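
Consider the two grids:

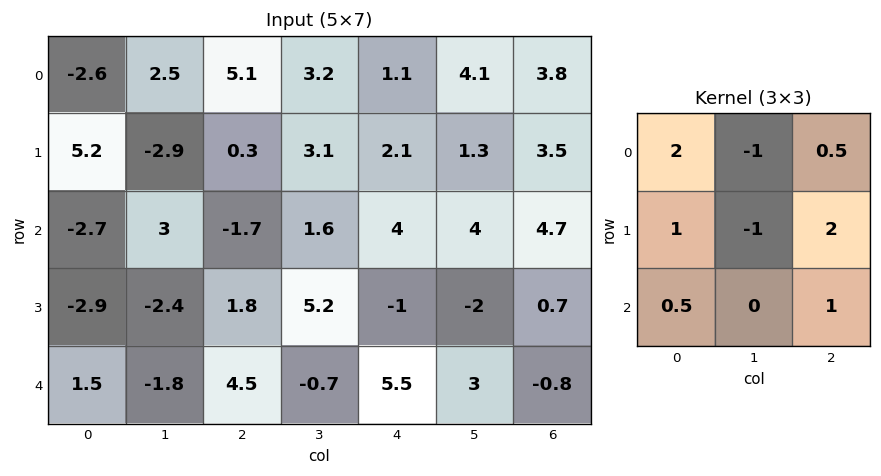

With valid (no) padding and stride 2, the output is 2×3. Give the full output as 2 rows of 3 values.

Output[0,0]: The receptive field on the input at this output position is [-2.6 2.5 5.1 / 5.2 -2.9 0.3 / -2.7 3 -1.7]. Elementwise product with the kernel and sum: -2.6·2 + 2.5·-1 + 5.1·0.5 + 5.2·1 + -2.9·-1 + 0.3·2 + -2.7·0.5 + -1.7·1.

0.5 12.1 14.5
-0.9 -0.65 10.7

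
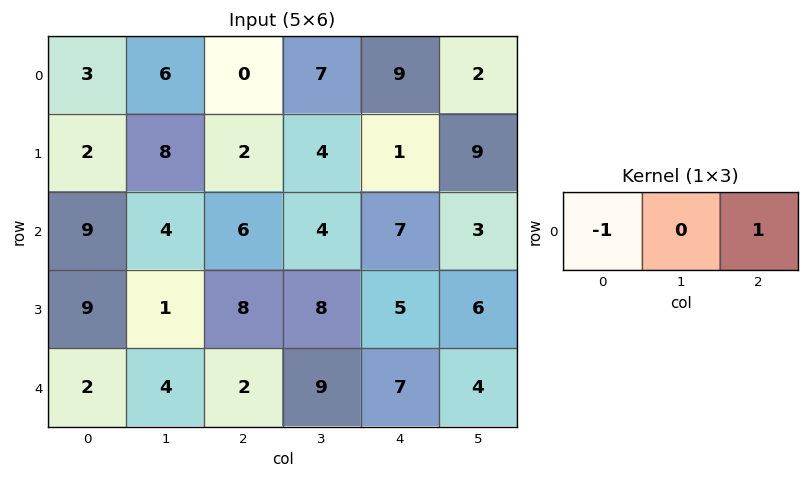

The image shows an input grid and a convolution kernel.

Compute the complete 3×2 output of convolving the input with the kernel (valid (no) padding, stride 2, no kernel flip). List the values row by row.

-3 9
-3 1
0 5

Output[0,0]: The receptive field on the input at this output position is [3 6 0]. Elementwise product with the kernel and sum: 3·-1 + 0·1.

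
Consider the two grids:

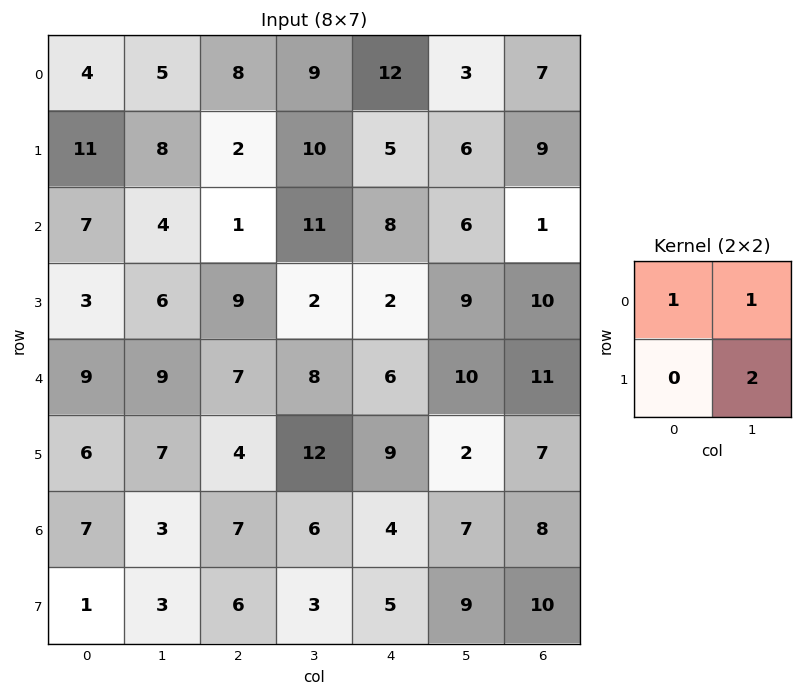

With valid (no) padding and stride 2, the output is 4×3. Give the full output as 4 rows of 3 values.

Output[0,0]: The receptive field on the input at this output position is [4 5 / 11 8]. Elementwise product with the kernel and sum: 4·1 + 5·1 + 8·2.
Output[0,1]: The receptive field on the input at this output position is [8 9 / 2 10]. Elementwise product with the kernel and sum: 8·1 + 9·1 + 10·2.

25 37 27
23 16 32
32 39 20
16 19 29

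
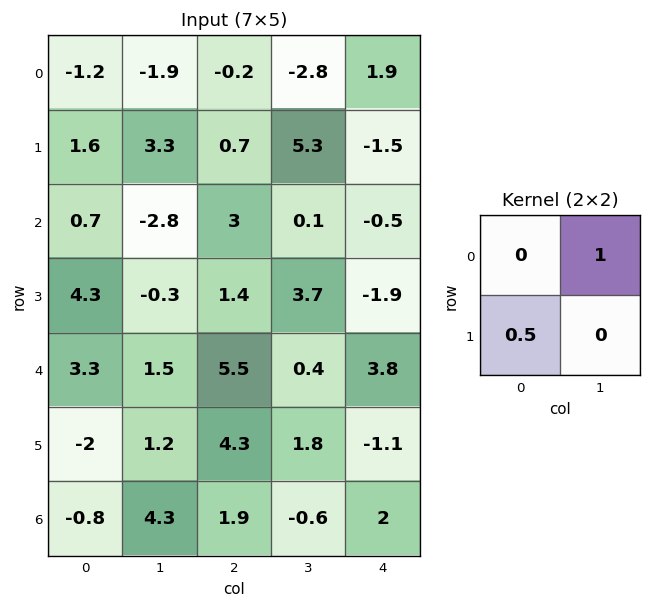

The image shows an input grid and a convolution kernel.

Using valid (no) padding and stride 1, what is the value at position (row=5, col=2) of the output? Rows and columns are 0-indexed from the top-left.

The receptive field on the input at this output position is [4.3 1.8 / 1.9 -0.6]. Elementwise product with the kernel and sum: 1.8·1 + 1.9·0.5.

2.75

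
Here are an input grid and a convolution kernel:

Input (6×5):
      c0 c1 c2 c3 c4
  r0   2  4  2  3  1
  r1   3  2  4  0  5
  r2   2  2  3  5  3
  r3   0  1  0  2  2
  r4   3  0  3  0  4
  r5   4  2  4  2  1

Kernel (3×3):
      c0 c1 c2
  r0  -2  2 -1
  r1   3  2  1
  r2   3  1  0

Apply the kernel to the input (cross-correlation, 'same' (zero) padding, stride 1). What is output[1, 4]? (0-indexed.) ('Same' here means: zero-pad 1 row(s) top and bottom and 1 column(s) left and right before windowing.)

The receptive field on the zero-padded input at this output position is [3 1 0 / 0 5 0 / 5 3 0]. Elementwise product with the kernel and sum: 3·-2 + 1·2 + 0·-1 + 0·3 + 5·2 + 0·1 + 5·3 + 3·1.

24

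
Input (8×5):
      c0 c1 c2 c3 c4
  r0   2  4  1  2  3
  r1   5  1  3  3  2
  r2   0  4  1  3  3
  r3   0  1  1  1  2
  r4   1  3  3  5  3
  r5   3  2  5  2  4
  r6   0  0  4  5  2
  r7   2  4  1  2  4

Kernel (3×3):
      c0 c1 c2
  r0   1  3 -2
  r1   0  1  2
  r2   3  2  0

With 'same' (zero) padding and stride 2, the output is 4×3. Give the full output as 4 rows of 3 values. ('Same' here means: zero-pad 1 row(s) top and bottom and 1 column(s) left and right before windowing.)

Output[0,0]: The receptive field on the zero-padded input at this output position is [0 0 0 / 0 2 4 / 0 5 1]. Elementwise product with the kernel and sum: 0·1 + 0·3 + 0·-2 + 2·1 + 4·2 + 0·3 + 5·2.

20 14 16
21 16 19
11 31 24
9 41 30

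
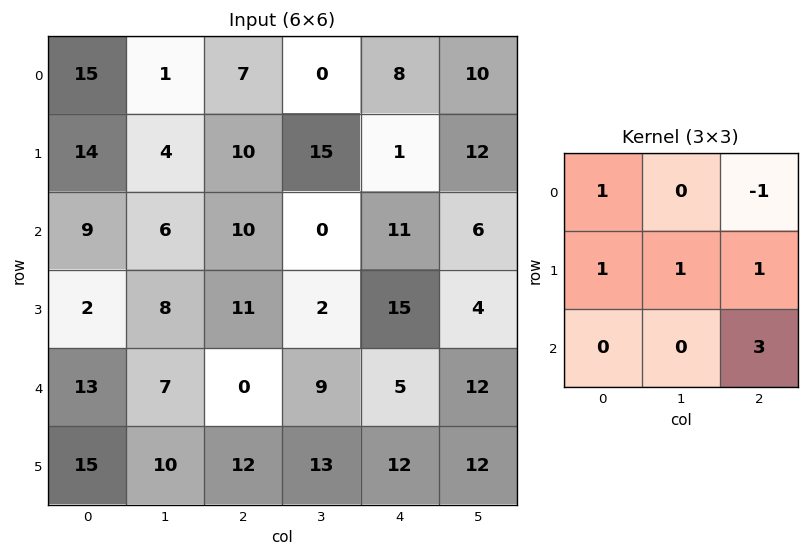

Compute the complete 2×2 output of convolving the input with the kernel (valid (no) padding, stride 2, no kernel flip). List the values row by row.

66 58
20 42

Output[0,0]: The receptive field on the input at this output position is [15 1 7 / 14 4 10 / 9 6 10]. Elementwise product with the kernel and sum: 15·1 + 7·-1 + 14·1 + 4·1 + 10·1 + 10·3.
Output[0,1]: The receptive field on the input at this output position is [7 0 8 / 10 15 1 / 10 0 11]. Elementwise product with the kernel and sum: 7·1 + 8·-1 + 10·1 + 15·1 + 1·1 + 11·3.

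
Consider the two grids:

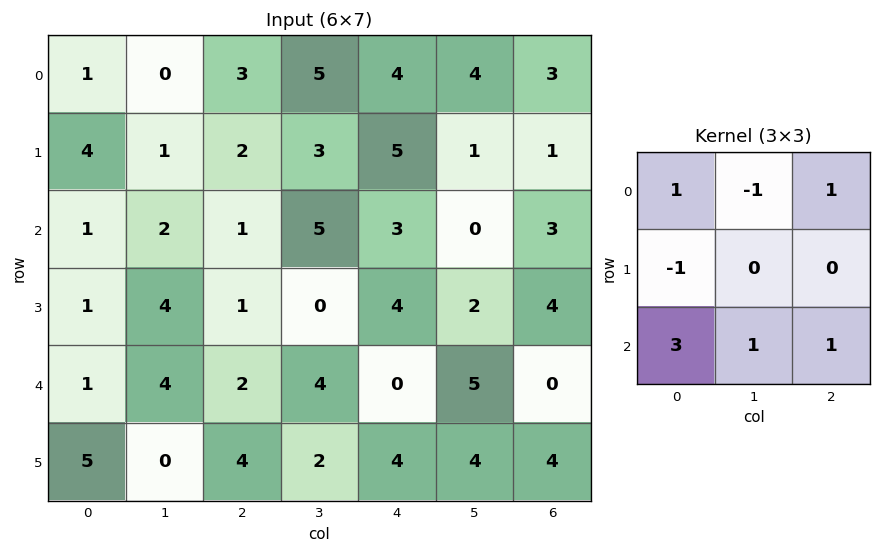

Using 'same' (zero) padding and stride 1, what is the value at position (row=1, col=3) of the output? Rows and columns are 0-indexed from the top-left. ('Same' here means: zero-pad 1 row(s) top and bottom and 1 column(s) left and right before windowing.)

11

The receptive field on the zero-padded input at this output position is [3 5 4 / 2 3 5 / 1 5 3]. Elementwise product with the kernel and sum: 3·1 + 5·-1 + 4·1 + 2·-1 + 1·3 + 5·1 + 3·1.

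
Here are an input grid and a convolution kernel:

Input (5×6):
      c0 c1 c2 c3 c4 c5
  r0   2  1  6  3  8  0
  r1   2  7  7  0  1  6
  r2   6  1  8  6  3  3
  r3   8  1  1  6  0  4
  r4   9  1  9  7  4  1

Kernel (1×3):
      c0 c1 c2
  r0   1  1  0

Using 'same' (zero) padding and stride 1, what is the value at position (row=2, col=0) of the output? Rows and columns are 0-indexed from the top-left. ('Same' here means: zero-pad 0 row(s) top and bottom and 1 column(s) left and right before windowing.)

The receptive field on the zero-padded input at this output position is [0 6 1]. Elementwise product with the kernel and sum: 0·1 + 6·1.

6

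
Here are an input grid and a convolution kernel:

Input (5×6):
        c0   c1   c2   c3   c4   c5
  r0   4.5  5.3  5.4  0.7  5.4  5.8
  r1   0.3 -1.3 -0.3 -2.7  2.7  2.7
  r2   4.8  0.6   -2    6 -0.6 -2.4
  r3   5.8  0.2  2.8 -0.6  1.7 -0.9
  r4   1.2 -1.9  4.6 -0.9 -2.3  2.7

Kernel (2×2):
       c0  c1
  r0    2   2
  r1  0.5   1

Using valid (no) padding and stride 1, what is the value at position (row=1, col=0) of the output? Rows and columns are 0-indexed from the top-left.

1

The receptive field on the input at this output position is [0.3 -1.3 / 4.8 0.6]. Elementwise product with the kernel and sum: 0.3·2 + -1.3·2 + 4.8·0.5 + 0.6·1.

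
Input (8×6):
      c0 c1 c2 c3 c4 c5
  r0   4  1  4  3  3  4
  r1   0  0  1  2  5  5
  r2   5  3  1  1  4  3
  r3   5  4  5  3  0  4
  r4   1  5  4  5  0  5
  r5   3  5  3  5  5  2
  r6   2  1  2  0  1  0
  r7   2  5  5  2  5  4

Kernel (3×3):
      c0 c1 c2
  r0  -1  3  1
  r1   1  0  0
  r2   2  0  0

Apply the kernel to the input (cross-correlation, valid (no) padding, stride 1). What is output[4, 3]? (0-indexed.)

The receptive field on the input at this output position is [5 0 5 / 5 5 2 / 0 1 0]. Elementwise product with the kernel and sum: 5·-1 + 0·3 + 5·1 + 5·1 + 0·2.

5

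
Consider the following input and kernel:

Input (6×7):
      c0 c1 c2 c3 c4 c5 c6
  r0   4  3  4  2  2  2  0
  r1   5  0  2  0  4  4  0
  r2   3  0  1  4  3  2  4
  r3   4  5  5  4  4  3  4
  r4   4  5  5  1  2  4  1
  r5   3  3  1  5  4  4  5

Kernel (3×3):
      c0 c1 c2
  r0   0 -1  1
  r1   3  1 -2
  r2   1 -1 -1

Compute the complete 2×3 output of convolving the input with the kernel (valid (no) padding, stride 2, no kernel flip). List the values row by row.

Output[0,0]: The receptive field on the input at this output position is [4 3 4 / 5 0 2 / 3 0 1]. Elementwise product with the kernel and sum: 3·-1 + 4·1 + 5·3 + 0·1 + 2·-2 + 3·1 + 0·-1 + 1·-1.
Output[0,1]: The receptive field on the input at this output position is [4 2 2 / 2 0 4 / 1 4 3]. Elementwise product with the kernel and sum: 2·-1 + 2·1 + 2·3 + 0·1 + 4·-2 + 1·1 + 4·-1 + 3·-1.

14 -8 11
2 12 6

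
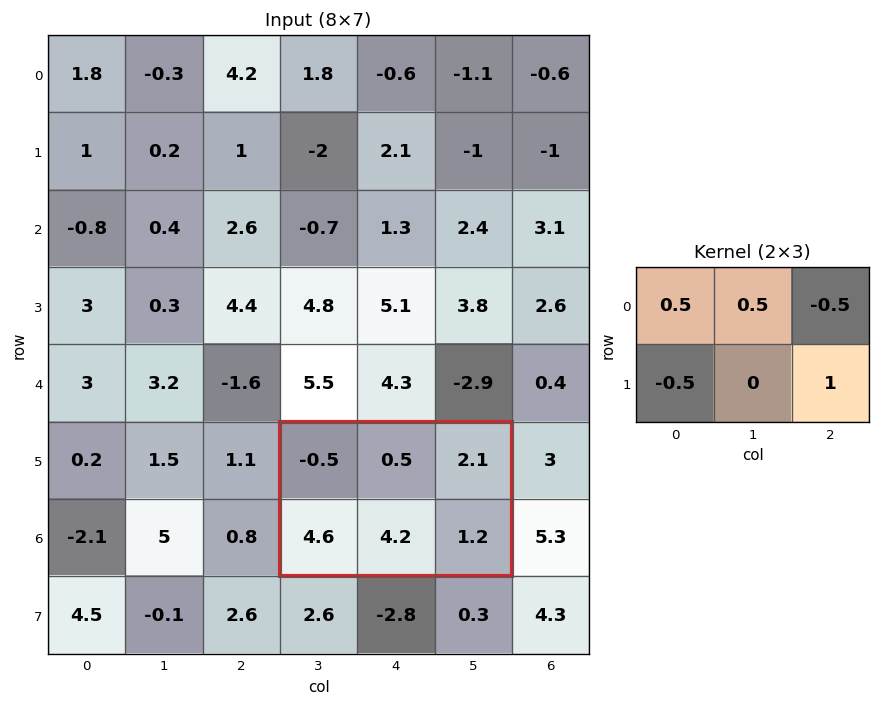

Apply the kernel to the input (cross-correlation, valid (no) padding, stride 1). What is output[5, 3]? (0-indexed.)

The receptive field on the input at this output position is [-0.5 0.5 2.1 / 4.6 4.2 1.2]. Elementwise product with the kernel and sum: -0.5·0.5 + 0.5·0.5 + 2.1·-0.5 + 4.6·-0.5 + 1.2·1.

-2.15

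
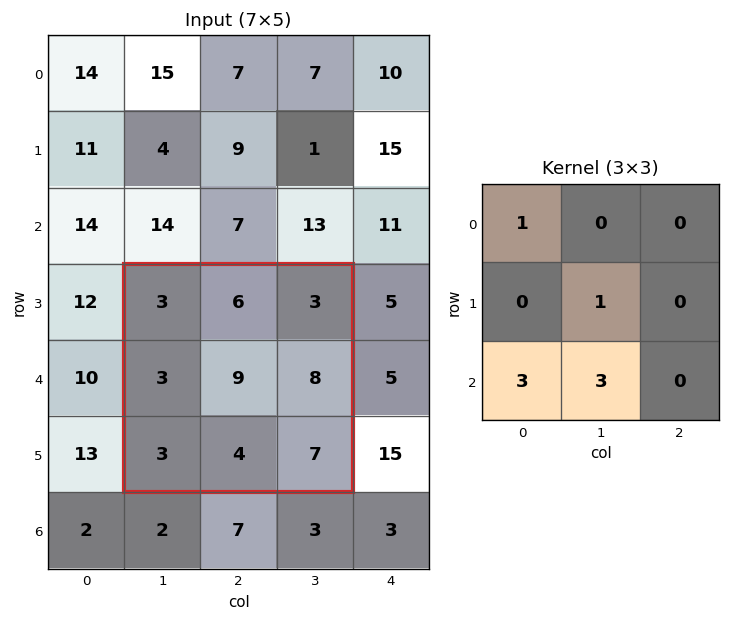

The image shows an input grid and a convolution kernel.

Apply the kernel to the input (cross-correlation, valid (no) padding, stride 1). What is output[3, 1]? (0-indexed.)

33

The receptive field on the input at this output position is [3 6 3 / 3 9 8 / 3 4 7]. Elementwise product with the kernel and sum: 3·1 + 9·1 + 3·3 + 4·3.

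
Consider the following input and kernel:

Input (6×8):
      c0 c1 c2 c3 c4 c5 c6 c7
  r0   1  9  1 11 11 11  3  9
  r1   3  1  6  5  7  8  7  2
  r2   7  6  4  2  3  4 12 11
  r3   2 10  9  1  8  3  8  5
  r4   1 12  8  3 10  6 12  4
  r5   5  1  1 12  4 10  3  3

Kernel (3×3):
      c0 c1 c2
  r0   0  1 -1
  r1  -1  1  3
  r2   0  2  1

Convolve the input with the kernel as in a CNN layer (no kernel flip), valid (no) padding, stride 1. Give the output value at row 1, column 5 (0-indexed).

The receptive field on the input at this output position is [8 7 2 / 4 12 11 / 3 8 5]. Elementwise product with the kernel and sum: 7·1 + 2·-1 + 4·-1 + 12·1 + 11·3 + 8·2 + 5·1.

67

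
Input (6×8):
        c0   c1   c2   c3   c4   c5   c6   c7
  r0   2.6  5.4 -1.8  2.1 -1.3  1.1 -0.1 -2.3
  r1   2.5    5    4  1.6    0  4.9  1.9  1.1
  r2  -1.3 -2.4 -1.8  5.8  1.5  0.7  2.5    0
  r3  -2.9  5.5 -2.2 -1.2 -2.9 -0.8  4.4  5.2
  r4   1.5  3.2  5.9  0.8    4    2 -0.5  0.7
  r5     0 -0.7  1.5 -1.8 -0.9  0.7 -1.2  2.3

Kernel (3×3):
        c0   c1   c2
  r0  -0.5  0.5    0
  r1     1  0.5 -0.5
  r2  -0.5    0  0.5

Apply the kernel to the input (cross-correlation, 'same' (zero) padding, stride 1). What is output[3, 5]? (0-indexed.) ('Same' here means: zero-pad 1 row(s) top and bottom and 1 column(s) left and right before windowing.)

The receptive field on the zero-padded input at this output position is [1.5 0.7 2.5 / -2.9 -0.8 4.4 / 4 2 -0.5]. Elementwise product with the kernel and sum: 1.5·-0.5 + 0.7·0.5 + -2.9·1 + -0.8·0.5 + 4.4·-0.5 + 4·-0.5 + -0.5·0.5.

-8.15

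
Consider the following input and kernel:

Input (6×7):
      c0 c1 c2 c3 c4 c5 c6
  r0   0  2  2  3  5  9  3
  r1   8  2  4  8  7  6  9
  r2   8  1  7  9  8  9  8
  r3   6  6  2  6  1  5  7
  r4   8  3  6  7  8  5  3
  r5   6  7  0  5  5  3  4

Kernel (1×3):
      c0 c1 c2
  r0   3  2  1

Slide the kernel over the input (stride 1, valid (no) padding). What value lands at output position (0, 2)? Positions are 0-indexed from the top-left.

17

The receptive field on the input at this output position is [2 3 5]. Elementwise product with the kernel and sum: 2·3 + 3·2 + 5·1.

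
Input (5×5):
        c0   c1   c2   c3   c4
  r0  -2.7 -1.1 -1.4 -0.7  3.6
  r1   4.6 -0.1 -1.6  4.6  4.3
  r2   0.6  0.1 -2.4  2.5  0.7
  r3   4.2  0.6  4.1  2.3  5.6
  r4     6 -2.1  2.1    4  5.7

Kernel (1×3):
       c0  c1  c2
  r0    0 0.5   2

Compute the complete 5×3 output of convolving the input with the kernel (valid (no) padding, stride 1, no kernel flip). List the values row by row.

Output[0,0]: The receptive field on the input at this output position is [-2.7 -1.1 -1.4]. Elementwise product with the kernel and sum: -1.1·0.5 + -1.4·2.

-3.35 -2.1 6.85
-3.25 8.4 10.9
-4.75 3.8 2.65
8.5 6.65 12.35
3.15 9.05 13.4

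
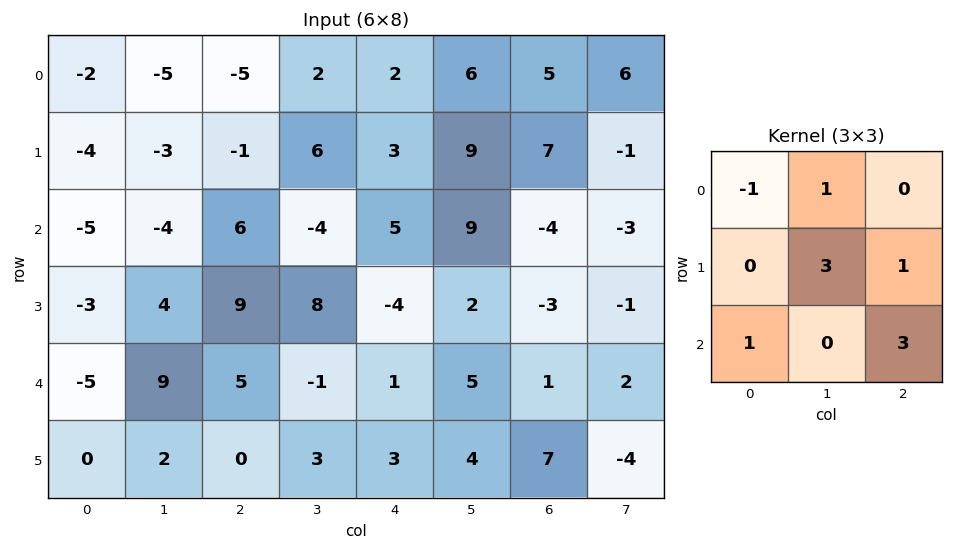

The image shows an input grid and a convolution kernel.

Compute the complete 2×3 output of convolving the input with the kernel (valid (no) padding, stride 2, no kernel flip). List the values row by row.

Output[0,0]: The receptive field on the input at this output position is [-2 -5 -5 / -4 -3 -1 / -5 -4 6]. Elementwise product with the kernel and sum: -2·-1 + -5·1 + -3·3 + -1·1 + -5·1 + 6·3.
Output[0,1]: The receptive field on the input at this output position is [-5 2 2 / -1 6 3 / 6 -4 5]. Elementwise product with the kernel and sum: -5·-1 + 2·1 + 6·3 + 3·1 + 6·1 + 5·3.

0 49 31
32 18 11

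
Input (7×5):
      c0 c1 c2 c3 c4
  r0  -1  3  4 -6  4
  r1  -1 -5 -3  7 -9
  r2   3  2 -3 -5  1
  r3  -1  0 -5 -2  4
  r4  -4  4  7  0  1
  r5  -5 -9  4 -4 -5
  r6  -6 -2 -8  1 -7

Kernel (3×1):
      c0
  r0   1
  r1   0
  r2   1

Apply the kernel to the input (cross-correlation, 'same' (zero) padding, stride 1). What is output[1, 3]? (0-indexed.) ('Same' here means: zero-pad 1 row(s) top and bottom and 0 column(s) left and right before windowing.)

-11

The receptive field on the zero-padded input at this output position is [-6 / 7 / -5]. Elementwise product with the kernel and sum: -6·1 + -5·1.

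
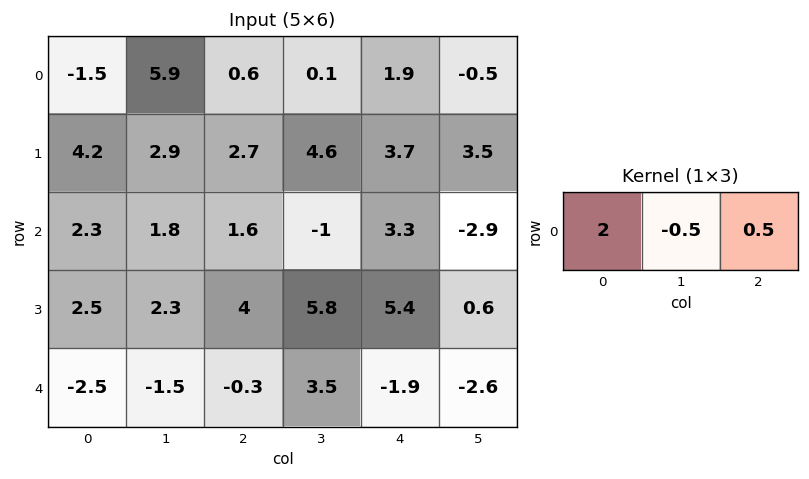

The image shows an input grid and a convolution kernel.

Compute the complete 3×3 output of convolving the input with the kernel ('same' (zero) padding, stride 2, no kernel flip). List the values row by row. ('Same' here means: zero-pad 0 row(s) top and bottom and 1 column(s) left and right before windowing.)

Output[0,0]: The receptive field on the zero-padded input at this output position is [0 -1.5 5.9]. Elementwise product with the kernel and sum: 0·2 + -1.5·-0.5 + 5.9·0.5.

3.7 11.55 -1
-0.25 2.3 -5.1
0.5 -1.1 6.65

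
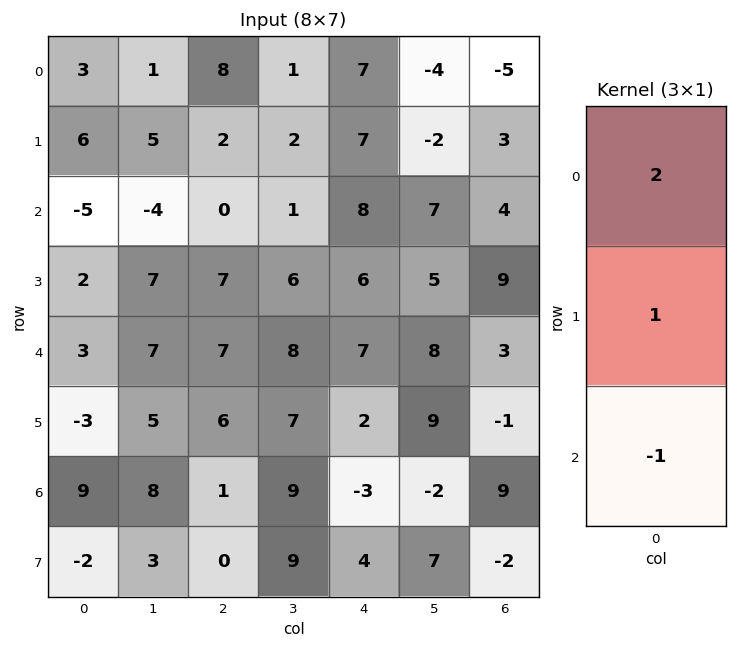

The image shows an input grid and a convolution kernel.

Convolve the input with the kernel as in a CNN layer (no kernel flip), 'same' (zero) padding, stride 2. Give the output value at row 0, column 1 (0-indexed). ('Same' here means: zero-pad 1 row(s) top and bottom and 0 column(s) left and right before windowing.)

6

The receptive field on the zero-padded input at this output position is [0 / 8 / 2]. Elementwise product with the kernel and sum: 0·2 + 8·1 + 2·-1.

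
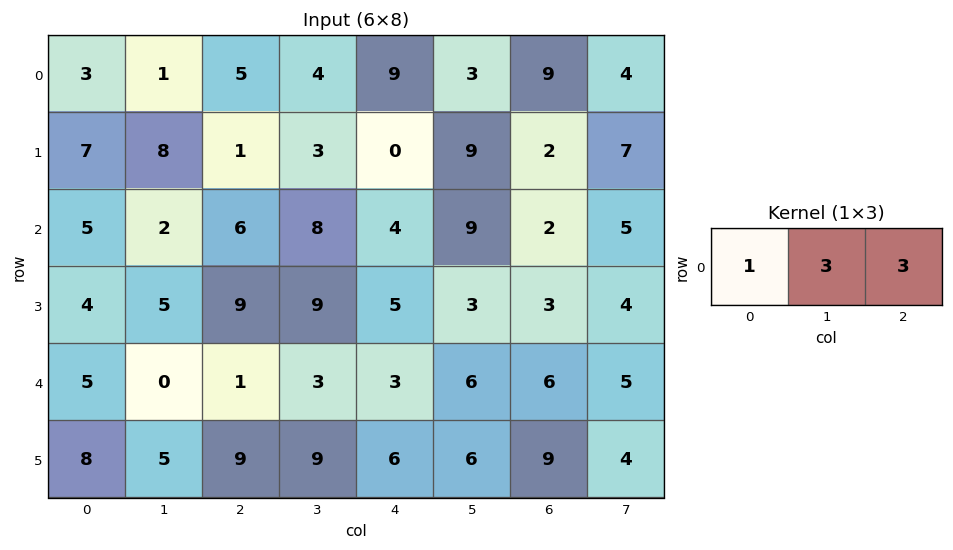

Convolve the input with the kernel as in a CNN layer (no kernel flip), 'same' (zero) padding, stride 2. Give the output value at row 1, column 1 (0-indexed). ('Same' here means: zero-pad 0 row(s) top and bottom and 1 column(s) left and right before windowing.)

44

The receptive field on the zero-padded input at this output position is [2 6 8]. Elementwise product with the kernel and sum: 2·1 + 6·3 + 8·3.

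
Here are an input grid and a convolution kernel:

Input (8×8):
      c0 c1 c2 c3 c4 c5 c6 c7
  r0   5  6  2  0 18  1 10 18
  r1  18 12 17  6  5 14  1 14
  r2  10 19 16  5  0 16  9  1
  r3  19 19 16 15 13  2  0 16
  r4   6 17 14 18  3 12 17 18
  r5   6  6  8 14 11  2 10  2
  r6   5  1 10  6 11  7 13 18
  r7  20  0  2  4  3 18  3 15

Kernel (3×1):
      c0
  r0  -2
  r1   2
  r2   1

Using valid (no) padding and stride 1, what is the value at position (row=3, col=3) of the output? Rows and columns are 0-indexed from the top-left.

The receptive field on the input at this output position is [15 / 18 / 14]. Elementwise product with the kernel and sum: 15·-2 + 18·2 + 14·1.

20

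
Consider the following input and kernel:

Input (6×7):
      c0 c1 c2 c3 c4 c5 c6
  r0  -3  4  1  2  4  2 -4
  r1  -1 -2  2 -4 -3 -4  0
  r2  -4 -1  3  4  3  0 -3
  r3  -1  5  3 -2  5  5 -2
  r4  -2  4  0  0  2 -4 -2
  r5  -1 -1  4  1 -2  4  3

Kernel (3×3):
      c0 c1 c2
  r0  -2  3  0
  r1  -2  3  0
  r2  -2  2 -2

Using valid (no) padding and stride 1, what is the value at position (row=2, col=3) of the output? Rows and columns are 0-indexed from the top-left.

The receptive field on the input at this output position is [4 3 0 / -2 5 5 / 0 2 -4]. Elementwise product with the kernel and sum: 4·-2 + 3·3 + -2·-2 + 5·3 + 0·-2 + 2·2 + -4·-2.

32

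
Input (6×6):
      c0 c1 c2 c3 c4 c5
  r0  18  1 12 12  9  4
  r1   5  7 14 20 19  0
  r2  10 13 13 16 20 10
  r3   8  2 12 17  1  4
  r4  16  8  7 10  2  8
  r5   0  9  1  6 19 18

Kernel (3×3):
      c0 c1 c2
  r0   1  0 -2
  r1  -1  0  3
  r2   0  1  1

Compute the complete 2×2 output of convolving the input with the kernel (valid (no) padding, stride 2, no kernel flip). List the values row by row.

57 73
27 -24

Output[0,0]: The receptive field on the input at this output position is [18 1 12 / 5 7 14 / 10 13 13]. Elementwise product with the kernel and sum: 18·1 + 12·-2 + 5·-1 + 14·3 + 13·1 + 13·1.
Output[0,1]: The receptive field on the input at this output position is [12 12 9 / 14 20 19 / 13 16 20]. Elementwise product with the kernel and sum: 12·1 + 9·-2 + 14·-1 + 19·3 + 16·1 + 20·1.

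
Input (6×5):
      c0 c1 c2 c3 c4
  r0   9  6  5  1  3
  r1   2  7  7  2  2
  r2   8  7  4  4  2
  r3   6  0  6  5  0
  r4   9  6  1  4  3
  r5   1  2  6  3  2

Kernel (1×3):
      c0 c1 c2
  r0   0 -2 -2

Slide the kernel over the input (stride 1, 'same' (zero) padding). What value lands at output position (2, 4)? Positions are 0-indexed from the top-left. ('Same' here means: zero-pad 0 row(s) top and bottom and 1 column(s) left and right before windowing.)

-4

The receptive field on the zero-padded input at this output position is [4 2 0]. Elementwise product with the kernel and sum: 2·-2 + 0·-2.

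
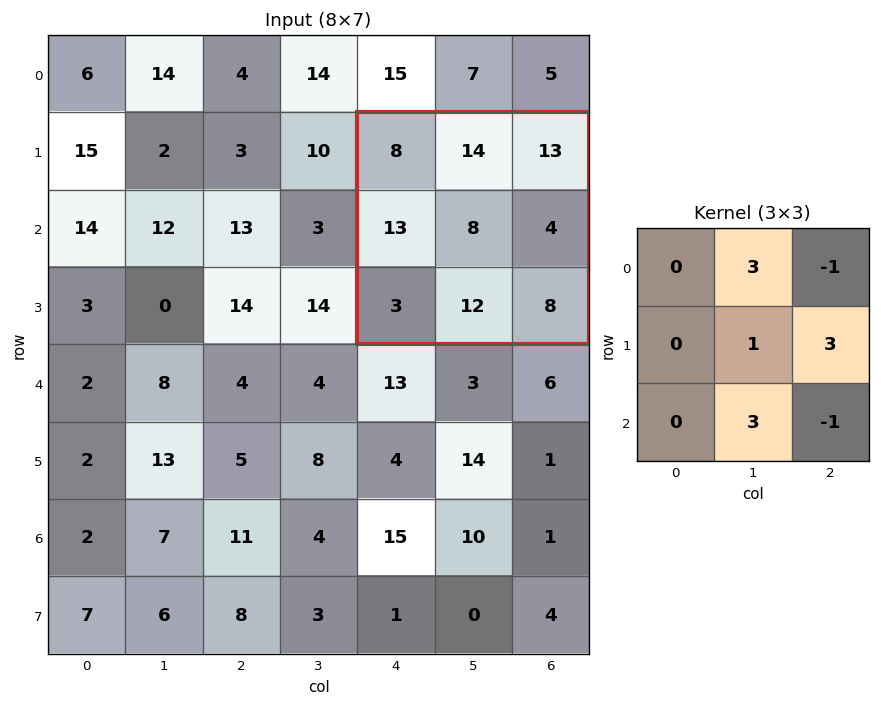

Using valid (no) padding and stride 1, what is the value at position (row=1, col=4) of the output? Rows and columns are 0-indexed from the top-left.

The receptive field on the input at this output position is [8 14 13 / 13 8 4 / 3 12 8]. Elementwise product with the kernel and sum: 14·3 + 13·-1 + 8·1 + 4·3 + 12·3 + 8·-1.

77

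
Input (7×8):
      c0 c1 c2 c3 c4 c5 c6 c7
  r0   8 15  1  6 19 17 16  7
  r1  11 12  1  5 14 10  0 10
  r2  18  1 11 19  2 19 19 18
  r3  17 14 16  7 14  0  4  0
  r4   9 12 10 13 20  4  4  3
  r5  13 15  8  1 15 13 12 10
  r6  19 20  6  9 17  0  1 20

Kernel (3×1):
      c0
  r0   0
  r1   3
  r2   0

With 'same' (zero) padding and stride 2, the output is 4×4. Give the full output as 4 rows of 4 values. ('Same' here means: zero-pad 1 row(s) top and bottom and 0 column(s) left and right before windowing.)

24 3 57 48
54 33 6 57
27 30 60 12
57 18 51 3

Output[0,0]: The receptive field on the zero-padded input at this output position is [0 / 8 / 11]. Elementwise product with the kernel and sum: 8·3.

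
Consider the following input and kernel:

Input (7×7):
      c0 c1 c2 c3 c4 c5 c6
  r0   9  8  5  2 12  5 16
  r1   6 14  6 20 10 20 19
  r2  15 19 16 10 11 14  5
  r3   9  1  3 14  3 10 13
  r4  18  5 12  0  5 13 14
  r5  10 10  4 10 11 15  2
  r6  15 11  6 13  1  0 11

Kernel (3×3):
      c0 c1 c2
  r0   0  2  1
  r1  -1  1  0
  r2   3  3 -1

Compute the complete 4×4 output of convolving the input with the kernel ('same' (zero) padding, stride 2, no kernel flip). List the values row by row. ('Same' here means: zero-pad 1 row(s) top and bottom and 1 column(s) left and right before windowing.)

13 37 80 128
67 27 82 98
57 59 69 78
45 13 25 15

Output[0,0]: The receptive field on the zero-padded input at this output position is [0 0 0 / 0 9 8 / 0 6 14]. Elementwise product with the kernel and sum: 0·2 + 0·1 + 0·-1 + 9·1 + 0·3 + 6·3 + 14·-1.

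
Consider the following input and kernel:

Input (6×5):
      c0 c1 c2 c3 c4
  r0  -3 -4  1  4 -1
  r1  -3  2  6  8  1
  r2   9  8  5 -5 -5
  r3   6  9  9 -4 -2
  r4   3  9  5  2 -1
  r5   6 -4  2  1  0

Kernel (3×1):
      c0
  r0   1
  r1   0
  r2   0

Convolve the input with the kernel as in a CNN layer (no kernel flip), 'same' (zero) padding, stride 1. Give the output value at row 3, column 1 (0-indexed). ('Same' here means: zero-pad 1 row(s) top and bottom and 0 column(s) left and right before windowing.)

The receptive field on the zero-padded input at this output position is [8 / 9 / 9]. Elementwise product with the kernel and sum: 8·1.

8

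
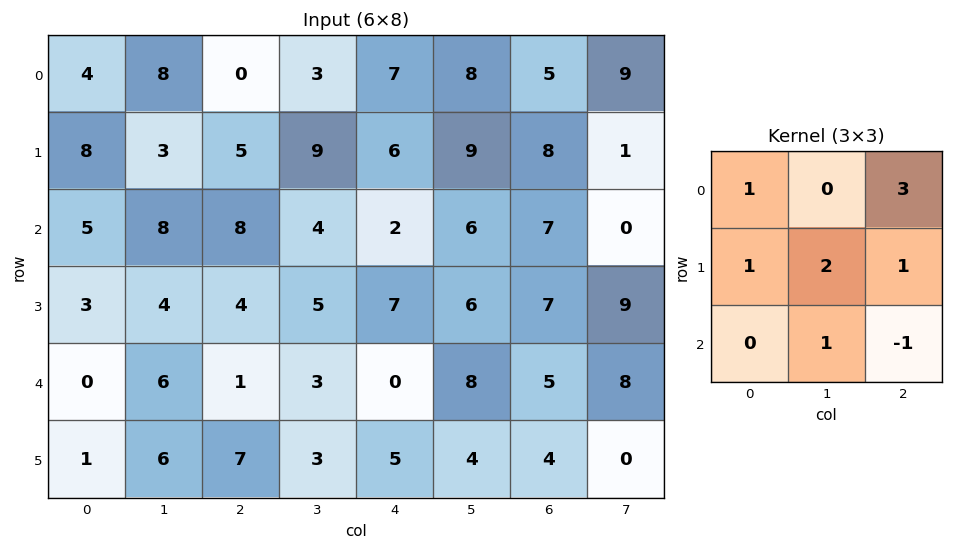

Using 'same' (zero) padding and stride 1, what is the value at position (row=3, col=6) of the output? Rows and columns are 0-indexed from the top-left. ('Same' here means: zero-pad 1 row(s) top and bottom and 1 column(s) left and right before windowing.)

The receptive field on the zero-padded input at this output position is [6 7 0 / 6 7 9 / 8 5 8]. Elementwise product with the kernel and sum: 6·1 + 0·3 + 6·1 + 7·2 + 9·1 + 5·1 + 8·-1.

32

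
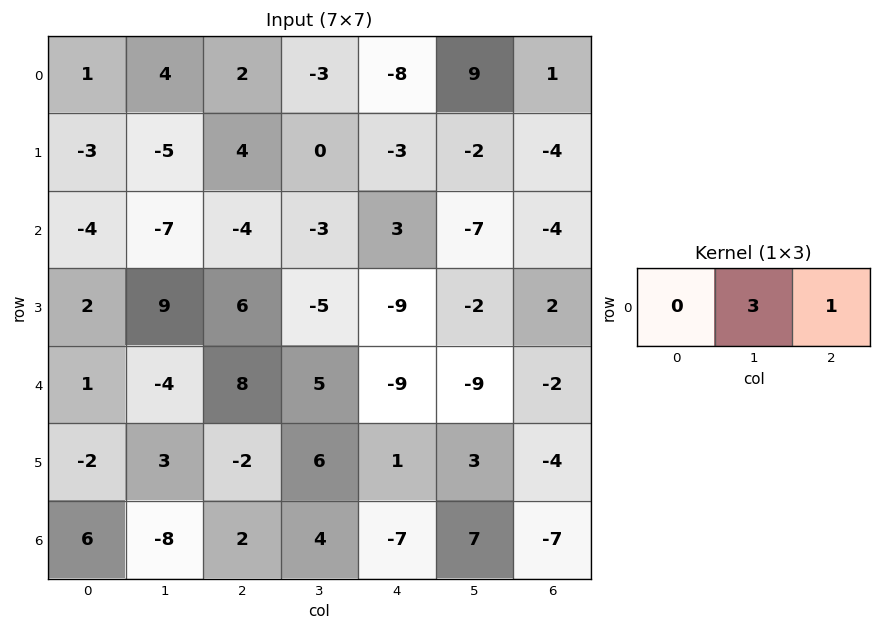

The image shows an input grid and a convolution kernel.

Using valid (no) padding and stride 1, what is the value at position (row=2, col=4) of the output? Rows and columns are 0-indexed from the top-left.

The receptive field on the input at this output position is [3 -7 -4]. Elementwise product with the kernel and sum: -7·3 + -4·1.

-25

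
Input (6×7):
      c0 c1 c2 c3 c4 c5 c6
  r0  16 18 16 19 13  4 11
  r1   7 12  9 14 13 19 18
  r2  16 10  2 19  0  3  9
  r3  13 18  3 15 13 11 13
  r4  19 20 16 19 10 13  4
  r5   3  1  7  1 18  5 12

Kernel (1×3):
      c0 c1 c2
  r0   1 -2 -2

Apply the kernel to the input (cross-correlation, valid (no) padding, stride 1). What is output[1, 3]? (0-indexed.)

-50

The receptive field on the input at this output position is [14 13 19]. Elementwise product with the kernel and sum: 14·1 + 13·-2 + 19·-2.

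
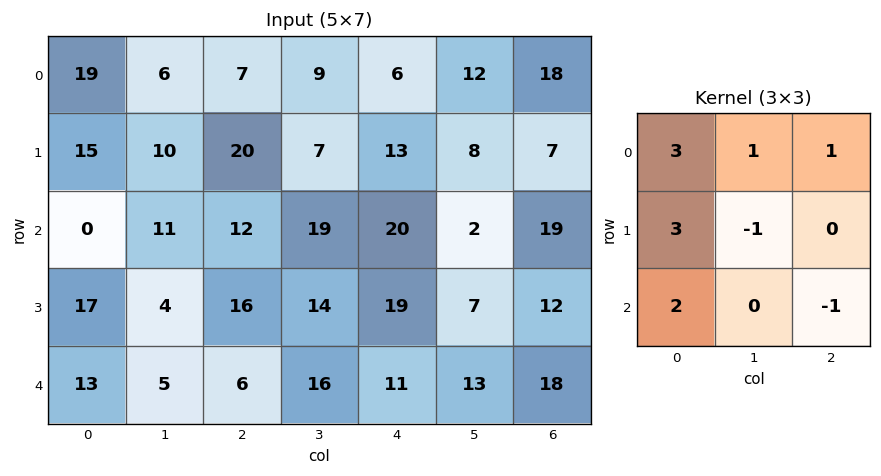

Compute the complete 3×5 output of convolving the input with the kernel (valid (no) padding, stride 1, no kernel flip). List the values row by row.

Output[0,0]: The receptive field on the input at this output position is [19 6 7 / 15 10 20 / 0 11 12]. Elementwise product with the kernel and sum: 19·3 + 6·1 + 7·1 + 15·3 + 10·-1 + 0·2 + 12·-1.

93 47 93 89 100
82 72 110 100 138
90 54 110 121 135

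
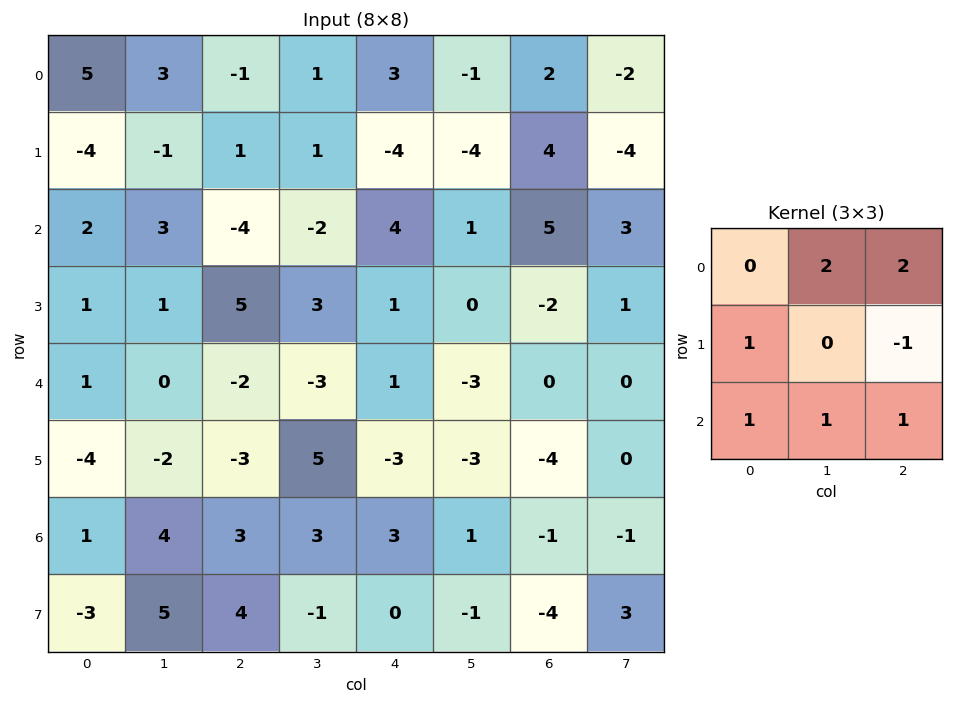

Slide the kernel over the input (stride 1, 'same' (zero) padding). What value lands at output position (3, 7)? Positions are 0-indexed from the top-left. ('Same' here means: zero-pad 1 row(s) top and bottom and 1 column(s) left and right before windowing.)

The receptive field on the zero-padded input at this output position is [5 3 0 / -2 1 0 / 0 0 0]. Elementwise product with the kernel and sum: 3·2 + 0·2 + -2·1 + 0·-1 + 0·1 + 0·1 + 0·1.

4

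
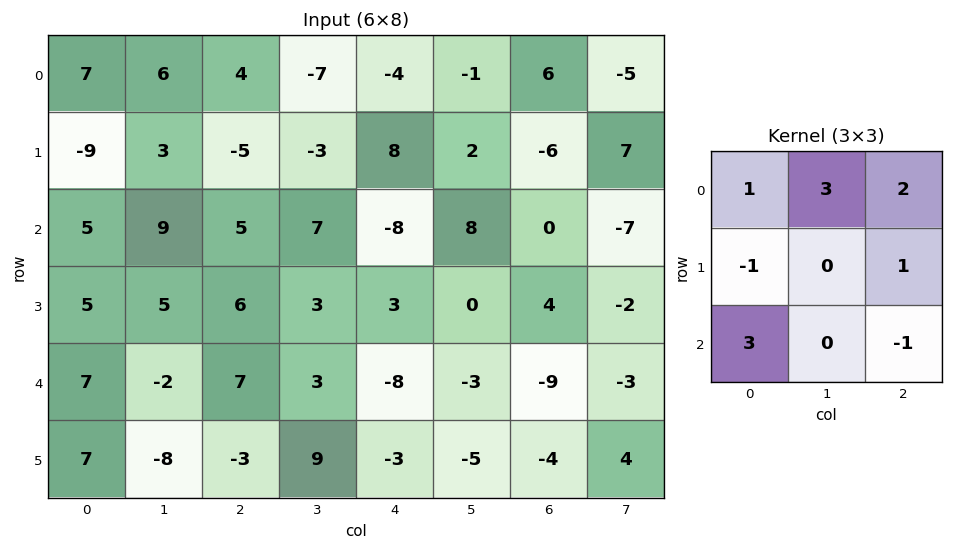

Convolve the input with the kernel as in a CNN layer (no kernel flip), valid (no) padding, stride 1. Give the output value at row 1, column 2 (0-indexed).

4

The receptive field on the input at this output position is [-5 -3 8 / 5 7 -8 / 6 3 3]. Elementwise product with the kernel and sum: -5·1 + -3·3 + 8·2 + 5·-1 + -8·1 + 6·3 + 3·-1.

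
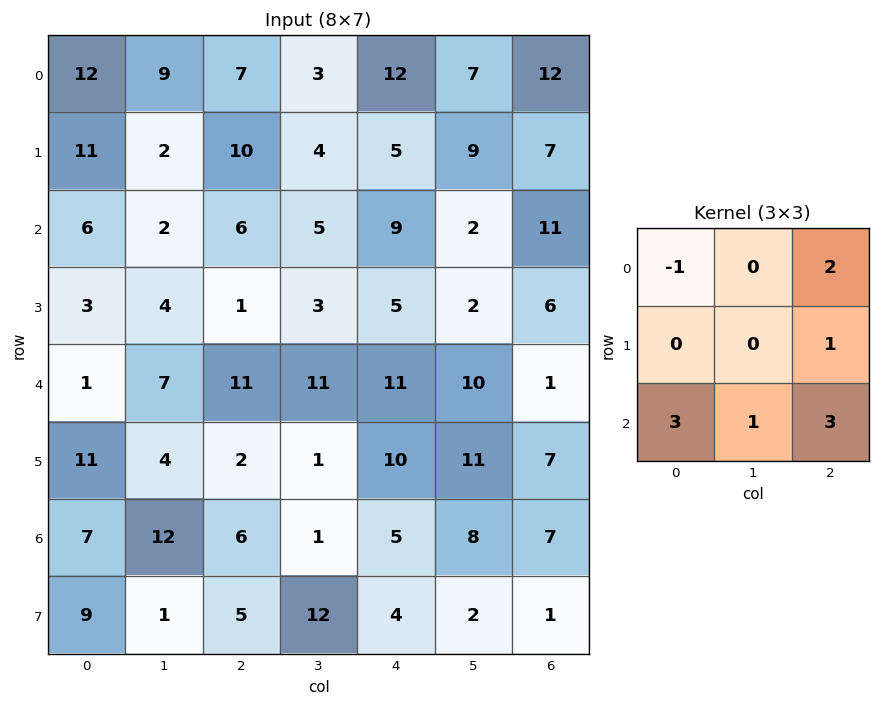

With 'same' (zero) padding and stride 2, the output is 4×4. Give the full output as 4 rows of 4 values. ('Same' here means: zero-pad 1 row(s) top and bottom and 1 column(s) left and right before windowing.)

Output[0,0]: The receptive field on the zero-padded input at this output position is [0 0 0 / 0 12 9 / 0 11 2]. Elementwise product with the kernel and sum: 0·-1 + 0·2 + 9·1 + 0·3 + 11·1 + 2·3.

26 31 51 34
21 33 36 3
38 30 57 38
32 43 75 -4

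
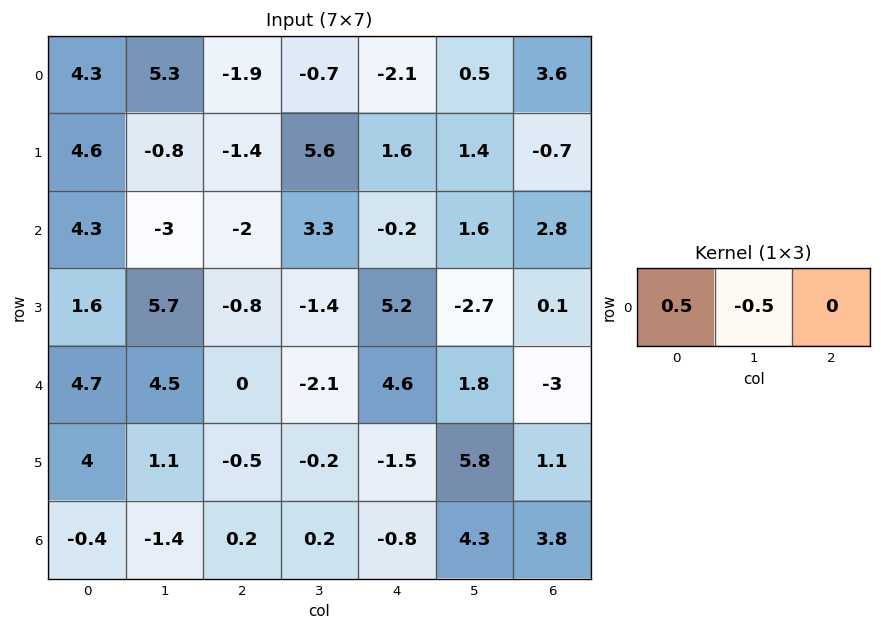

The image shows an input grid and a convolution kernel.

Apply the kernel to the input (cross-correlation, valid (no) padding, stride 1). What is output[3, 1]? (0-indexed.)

3.25

The receptive field on the input at this output position is [5.7 -0.8 -1.4]. Elementwise product with the kernel and sum: 5.7·0.5 + -0.8·-0.5.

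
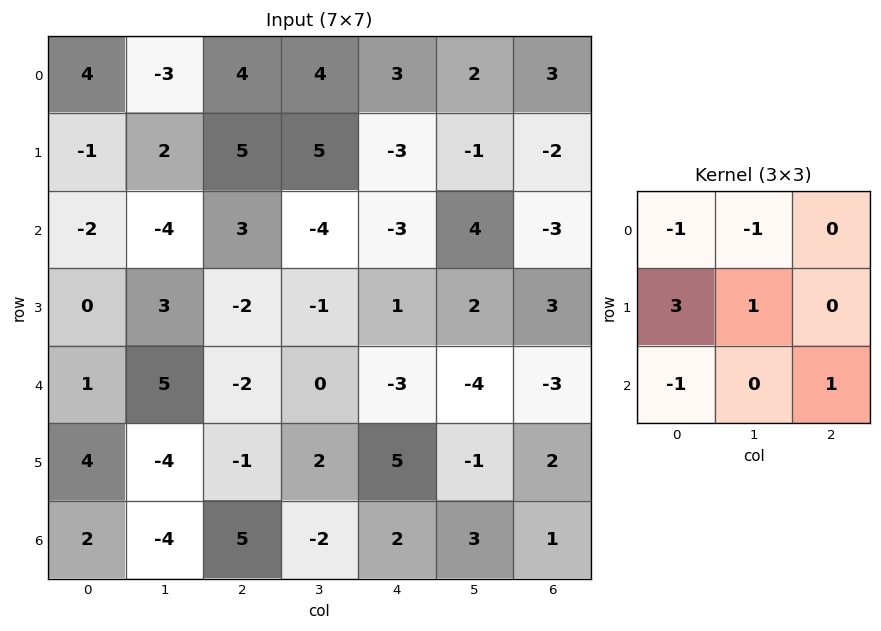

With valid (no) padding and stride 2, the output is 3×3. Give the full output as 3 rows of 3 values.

Output[0,0]: The receptive field on the input at this output position is [4 -3 4 / -1 2 5 / -2 -4 3]. Elementwise product with the kernel and sum: 4·-1 + -3·-1 + -1·3 + 2·1 + -2·-1 + 3·1.

3 6 -15
6 -7 4
5 -2 20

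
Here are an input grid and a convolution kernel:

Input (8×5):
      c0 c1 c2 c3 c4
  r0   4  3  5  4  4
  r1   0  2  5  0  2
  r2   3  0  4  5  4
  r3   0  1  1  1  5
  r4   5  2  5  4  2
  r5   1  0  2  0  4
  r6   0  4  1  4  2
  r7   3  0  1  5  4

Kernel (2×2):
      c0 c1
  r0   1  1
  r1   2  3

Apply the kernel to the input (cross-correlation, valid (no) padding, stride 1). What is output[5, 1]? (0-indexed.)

The receptive field on the input at this output position is [0 2 / 4 1]. Elementwise product with the kernel and sum: 0·1 + 2·1 + 4·2 + 1·3.

13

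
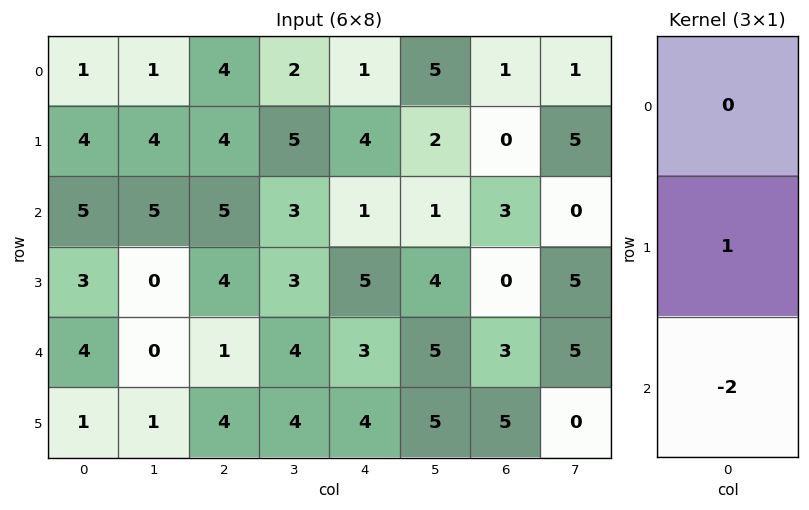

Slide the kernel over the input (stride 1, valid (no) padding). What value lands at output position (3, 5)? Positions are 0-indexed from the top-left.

-5

The receptive field on the input at this output position is [4 / 5 / 5]. Elementwise product with the kernel and sum: 5·1 + 5·-2.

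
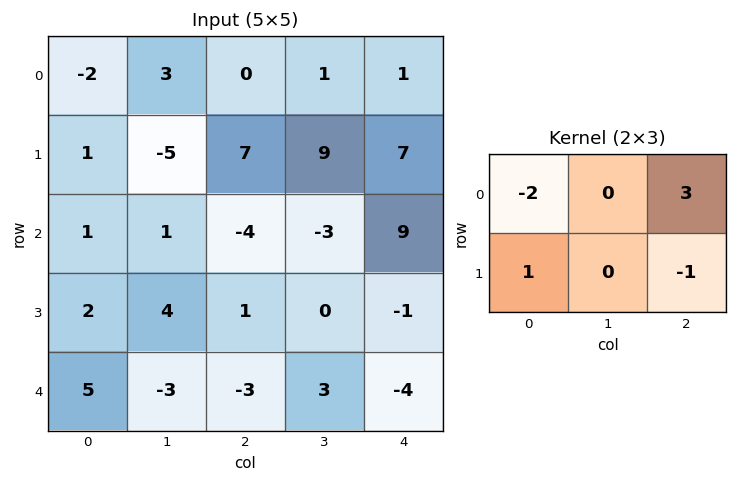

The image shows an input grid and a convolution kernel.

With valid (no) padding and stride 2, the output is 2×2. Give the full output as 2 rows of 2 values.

Output[0,0]: The receptive field on the input at this output position is [-2 3 0 / 1 -5 7]. Elementwise product with the kernel and sum: -2·-2 + 0·3 + 1·1 + 7·-1.

-2 3
-13 37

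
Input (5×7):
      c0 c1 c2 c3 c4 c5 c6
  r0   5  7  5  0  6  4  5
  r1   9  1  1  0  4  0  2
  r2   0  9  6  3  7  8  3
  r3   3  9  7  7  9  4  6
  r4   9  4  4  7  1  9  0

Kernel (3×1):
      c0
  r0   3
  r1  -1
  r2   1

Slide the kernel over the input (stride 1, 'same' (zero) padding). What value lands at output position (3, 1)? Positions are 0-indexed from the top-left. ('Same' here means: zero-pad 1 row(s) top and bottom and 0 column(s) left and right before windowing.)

22

The receptive field on the zero-padded input at this output position is [9 / 9 / 4]. Elementwise product with the kernel and sum: 9·3 + 9·-1 + 4·1.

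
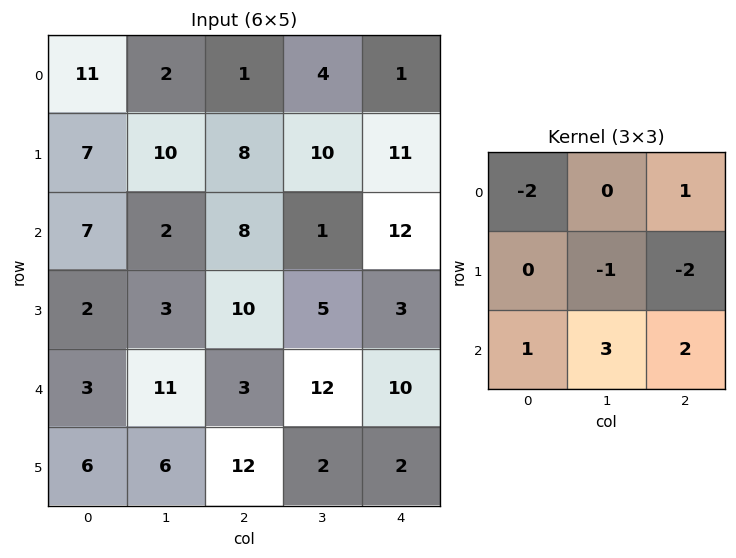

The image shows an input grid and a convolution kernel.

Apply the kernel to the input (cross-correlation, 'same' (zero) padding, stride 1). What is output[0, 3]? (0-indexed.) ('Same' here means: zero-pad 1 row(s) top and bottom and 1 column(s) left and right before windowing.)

54

The receptive field on the zero-padded input at this output position is [0 0 0 / 1 4 1 / 8 10 11]. Elementwise product with the kernel and sum: 0·-2 + 0·1 + 4·-1 + 1·-2 + 8·1 + 10·3 + 11·2.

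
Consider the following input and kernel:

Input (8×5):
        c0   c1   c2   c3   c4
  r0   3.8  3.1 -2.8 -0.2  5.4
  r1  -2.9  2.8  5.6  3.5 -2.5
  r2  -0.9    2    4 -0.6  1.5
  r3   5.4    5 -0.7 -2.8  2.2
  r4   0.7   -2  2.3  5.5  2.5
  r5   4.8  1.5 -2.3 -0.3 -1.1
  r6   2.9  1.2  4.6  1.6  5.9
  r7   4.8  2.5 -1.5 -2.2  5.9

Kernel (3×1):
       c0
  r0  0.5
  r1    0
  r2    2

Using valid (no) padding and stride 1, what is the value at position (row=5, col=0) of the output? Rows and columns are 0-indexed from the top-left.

The receptive field on the input at this output position is [4.8 / 2.9 / 4.8]. Elementwise product with the kernel and sum: 4.8·0.5 + 4.8·2.

12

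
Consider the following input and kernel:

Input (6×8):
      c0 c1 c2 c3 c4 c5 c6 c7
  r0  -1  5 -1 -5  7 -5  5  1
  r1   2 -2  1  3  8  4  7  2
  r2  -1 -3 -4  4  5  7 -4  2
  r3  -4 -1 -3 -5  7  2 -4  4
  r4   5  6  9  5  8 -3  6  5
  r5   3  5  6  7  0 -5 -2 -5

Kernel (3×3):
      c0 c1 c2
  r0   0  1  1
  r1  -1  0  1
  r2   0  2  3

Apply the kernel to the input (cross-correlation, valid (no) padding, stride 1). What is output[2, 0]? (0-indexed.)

33

The receptive field on the input at this output position is [-1 -3 -4 / -4 -1 -3 / 5 6 9]. Elementwise product with the kernel and sum: -3·1 + -4·1 + -4·-1 + -3·1 + 6·2 + 9·3.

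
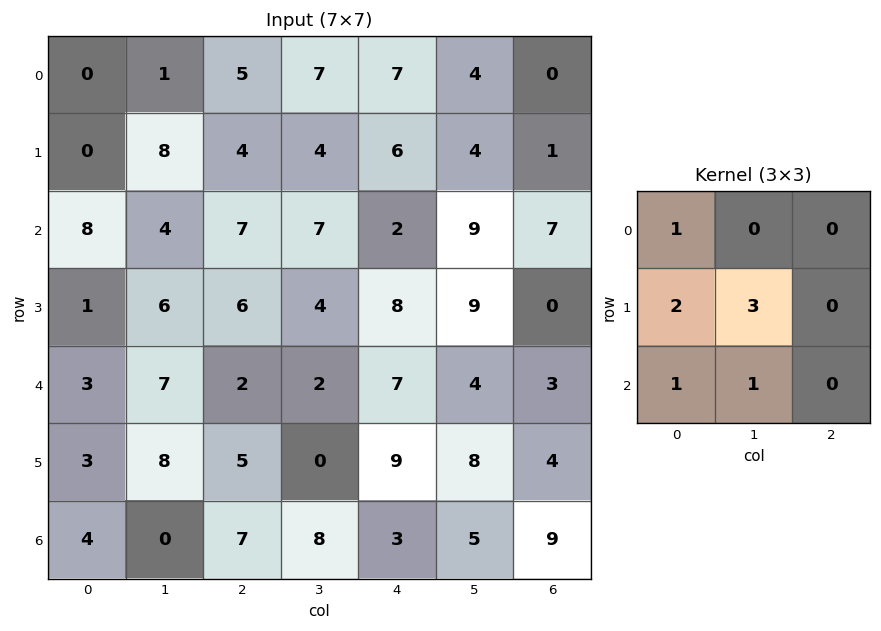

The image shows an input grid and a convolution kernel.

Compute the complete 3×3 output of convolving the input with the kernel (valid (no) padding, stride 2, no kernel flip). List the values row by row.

Output[0,0]: The receptive field on the input at this output position is [0 1 5 / 0 8 4 / 8 4 7]. Elementwise product with the kernel and sum: 0·1 + 0·2 + 8·3 + 8·1 + 4·1.
Output[0,1]: The receptive field on the input at this output position is [5 7 7 / 4 4 6 / 7 7 2]. Elementwise product with the kernel and sum: 5·1 + 4·2 + 4·3 + 7·1 + 7·1.

36 39 42
38 35 56
37 27 57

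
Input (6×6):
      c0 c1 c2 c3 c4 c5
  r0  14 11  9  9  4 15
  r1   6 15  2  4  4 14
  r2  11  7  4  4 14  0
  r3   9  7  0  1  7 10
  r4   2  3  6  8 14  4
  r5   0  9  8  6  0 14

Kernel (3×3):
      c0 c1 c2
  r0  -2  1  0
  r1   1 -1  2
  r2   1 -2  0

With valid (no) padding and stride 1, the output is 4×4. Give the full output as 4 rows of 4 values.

-25 7 -7 -10
10 -10 26 -27
-17 -10 -1 0
-18 -8 23 13

Output[0,0]: The receptive field on the input at this output position is [14 11 9 / 6 15 2 / 11 7 4]. Elementwise product with the kernel and sum: 14·-2 + 11·1 + 6·1 + 15·-1 + 2·2 + 11·1 + 7·-2.
Output[0,1]: The receptive field on the input at this output position is [11 9 9 / 15 2 4 / 7 4 4]. Elementwise product with the kernel and sum: 11·-2 + 9·1 + 15·1 + 2·-1 + 4·2 + 7·1 + 4·-2.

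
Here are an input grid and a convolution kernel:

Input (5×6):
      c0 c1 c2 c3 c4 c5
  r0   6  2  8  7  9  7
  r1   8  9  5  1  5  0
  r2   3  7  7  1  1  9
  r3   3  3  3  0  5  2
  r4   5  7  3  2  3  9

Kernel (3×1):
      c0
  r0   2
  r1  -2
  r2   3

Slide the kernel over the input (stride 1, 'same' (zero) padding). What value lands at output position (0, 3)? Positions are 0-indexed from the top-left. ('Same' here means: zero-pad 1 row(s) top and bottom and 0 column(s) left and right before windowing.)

-11

The receptive field on the zero-padded input at this output position is [0 / 7 / 1]. Elementwise product with the kernel and sum: 0·2 + 7·-2 + 1·3.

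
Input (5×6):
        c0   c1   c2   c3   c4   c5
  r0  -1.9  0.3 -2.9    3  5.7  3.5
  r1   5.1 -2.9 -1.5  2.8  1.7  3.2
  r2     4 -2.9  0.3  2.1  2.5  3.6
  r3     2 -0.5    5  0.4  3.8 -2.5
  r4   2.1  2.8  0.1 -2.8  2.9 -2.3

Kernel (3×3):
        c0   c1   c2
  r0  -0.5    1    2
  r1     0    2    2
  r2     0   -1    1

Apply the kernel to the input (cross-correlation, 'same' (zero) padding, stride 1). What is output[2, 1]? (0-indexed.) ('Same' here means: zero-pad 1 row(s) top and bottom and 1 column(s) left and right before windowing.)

The receptive field on the zero-padded input at this output position is [5.1 -2.9 -1.5 / 4 -2.9 0.3 / 2 -0.5 5]. Elementwise product with the kernel and sum: 5.1·-0.5 + -2.9·1 + -1.5·2 + -2.9·2 + 0.3·2 + -0.5·-1 + 5·1.

-8.15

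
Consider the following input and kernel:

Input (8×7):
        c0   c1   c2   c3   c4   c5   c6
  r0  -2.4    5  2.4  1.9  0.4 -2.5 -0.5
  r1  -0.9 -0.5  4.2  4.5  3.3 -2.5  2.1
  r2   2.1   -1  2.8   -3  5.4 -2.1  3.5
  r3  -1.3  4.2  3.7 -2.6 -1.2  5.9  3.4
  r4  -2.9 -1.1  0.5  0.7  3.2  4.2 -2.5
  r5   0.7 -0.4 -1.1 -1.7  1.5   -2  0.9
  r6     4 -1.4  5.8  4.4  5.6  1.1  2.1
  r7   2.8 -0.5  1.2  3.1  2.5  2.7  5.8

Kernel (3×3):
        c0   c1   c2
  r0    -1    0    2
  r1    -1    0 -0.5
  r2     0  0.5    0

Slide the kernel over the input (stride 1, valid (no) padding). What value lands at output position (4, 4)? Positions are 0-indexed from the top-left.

The receptive field on the input at this output position is [3.2 4.2 -2.5 / 1.5 -2 0.9 / 5.6 1.1 2.1]. Elementwise product with the kernel and sum: 3.2·-1 + -2.5·2 + 1.5·-1 + 0.9·-0.5 + 1.1·0.5.

-9.6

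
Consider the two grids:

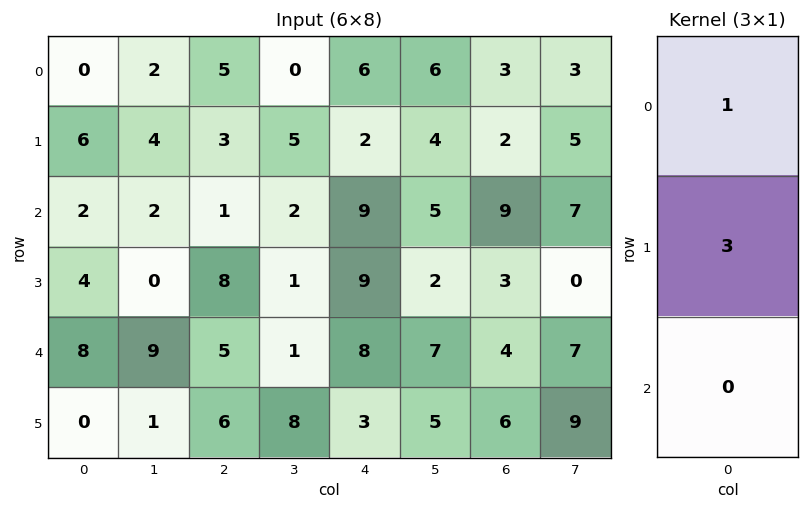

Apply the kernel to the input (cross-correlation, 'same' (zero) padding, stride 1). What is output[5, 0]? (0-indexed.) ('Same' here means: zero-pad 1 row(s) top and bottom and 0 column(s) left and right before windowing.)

8

The receptive field on the zero-padded input at this output position is [8 / 0 / 0]. Elementwise product with the kernel and sum: 8·1 + 0·3.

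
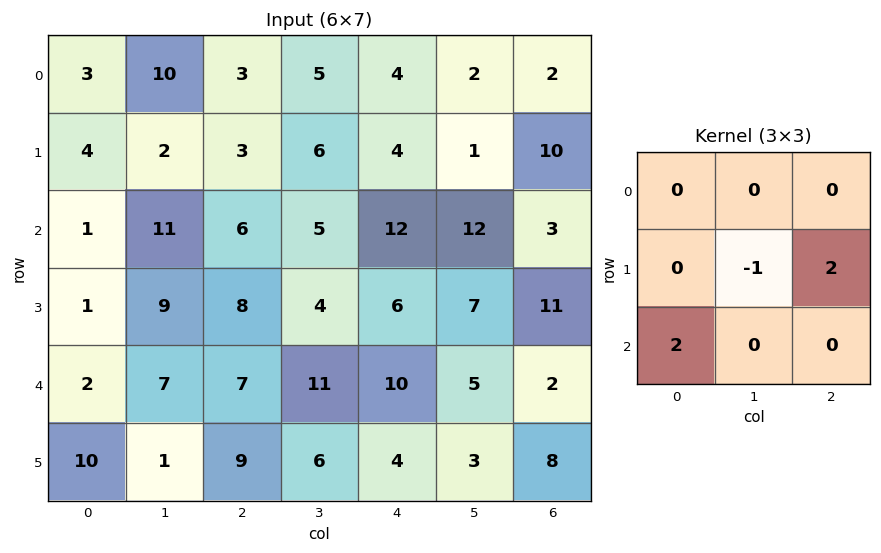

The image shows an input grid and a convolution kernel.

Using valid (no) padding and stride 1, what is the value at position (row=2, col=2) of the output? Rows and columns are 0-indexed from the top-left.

22

The receptive field on the input at this output position is [6 5 12 / 8 4 6 / 7 11 10]. Elementwise product with the kernel and sum: 4·-1 + 6·2 + 7·2.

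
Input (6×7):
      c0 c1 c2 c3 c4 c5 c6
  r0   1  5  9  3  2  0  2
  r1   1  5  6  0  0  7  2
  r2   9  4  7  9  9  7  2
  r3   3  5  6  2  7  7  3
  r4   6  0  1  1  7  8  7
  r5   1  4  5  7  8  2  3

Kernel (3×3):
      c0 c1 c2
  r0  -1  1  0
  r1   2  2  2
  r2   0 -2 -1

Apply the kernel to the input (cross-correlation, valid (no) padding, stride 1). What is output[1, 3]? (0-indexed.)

The receptive field on the input at this output position is [0 0 7 / 9 9 7 / 2 7 7]. Elementwise product with the kernel and sum: 0·-1 + 0·1 + 9·2 + 9·2 + 7·2 + 7·-2 + 7·-1.

29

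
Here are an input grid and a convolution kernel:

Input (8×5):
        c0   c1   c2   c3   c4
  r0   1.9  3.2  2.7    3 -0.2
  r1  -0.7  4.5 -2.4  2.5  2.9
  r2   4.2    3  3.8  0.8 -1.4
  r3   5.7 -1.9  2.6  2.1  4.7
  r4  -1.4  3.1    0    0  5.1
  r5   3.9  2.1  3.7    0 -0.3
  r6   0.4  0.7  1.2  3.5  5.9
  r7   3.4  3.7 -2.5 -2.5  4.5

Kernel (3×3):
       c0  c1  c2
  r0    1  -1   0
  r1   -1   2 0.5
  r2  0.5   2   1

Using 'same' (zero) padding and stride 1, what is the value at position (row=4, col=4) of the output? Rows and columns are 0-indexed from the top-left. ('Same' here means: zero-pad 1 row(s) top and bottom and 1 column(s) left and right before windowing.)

The receptive field on the zero-padded input at this output position is [2.1 4.7 0 / 0 5.1 0 / 0 -0.3 0]. Elementwise product with the kernel and sum: 2.1·1 + 4.7·-1 + 0·-1 + 5.1·2 + 0·0.5 + 0·0.5 + -0.3·2 + 0·1.

7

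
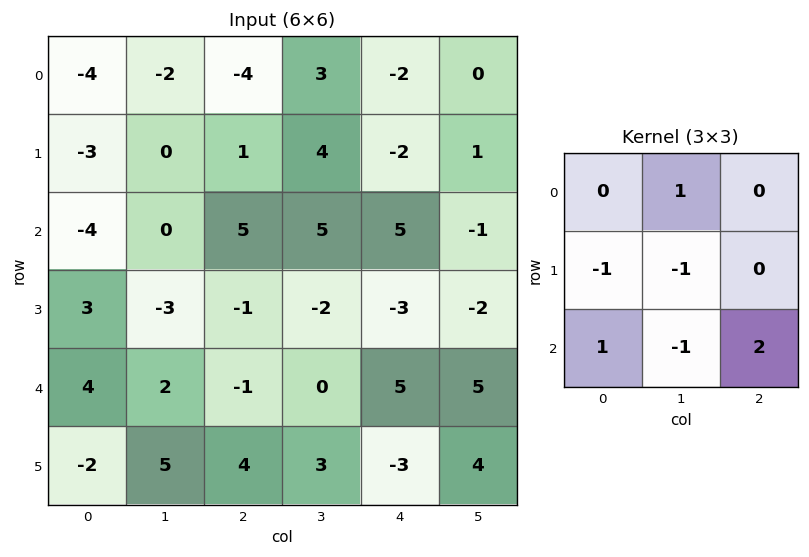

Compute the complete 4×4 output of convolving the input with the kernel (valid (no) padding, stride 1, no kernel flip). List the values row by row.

7 0 8 -6
8 -10 -11 -15
0 12 17 15
-8 5 -6 6

Output[0,0]: The receptive field on the input at this output position is [-4 -2 -4 / -3 0 1 / -4 0 5]. Elementwise product with the kernel and sum: -2·1 + -3·-1 + 0·-1 + -4·1 + 0·-1 + 5·2.
Output[0,1]: The receptive field on the input at this output position is [-2 -4 3 / 0 1 4 / 0 5 5]. Elementwise product with the kernel and sum: -4·1 + 0·-1 + 1·-1 + 0·1 + 5·-1 + 5·2.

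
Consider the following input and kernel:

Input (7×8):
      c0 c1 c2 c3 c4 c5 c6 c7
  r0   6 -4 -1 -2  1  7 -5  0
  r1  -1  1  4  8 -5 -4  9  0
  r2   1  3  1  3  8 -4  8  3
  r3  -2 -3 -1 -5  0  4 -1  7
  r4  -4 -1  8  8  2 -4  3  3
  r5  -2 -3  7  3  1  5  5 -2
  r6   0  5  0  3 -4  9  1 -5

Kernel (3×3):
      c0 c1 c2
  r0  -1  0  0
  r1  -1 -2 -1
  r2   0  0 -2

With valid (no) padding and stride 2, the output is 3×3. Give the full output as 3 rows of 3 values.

-13 -30 -13
-8 6 -21
5 -14 -20

Output[0,0]: The receptive field on the input at this output position is [6 -4 -1 / -1 1 4 / 1 3 1]. Elementwise product with the kernel and sum: 6·-1 + -1·-1 + 1·-2 + 4·-1 + 1·-2.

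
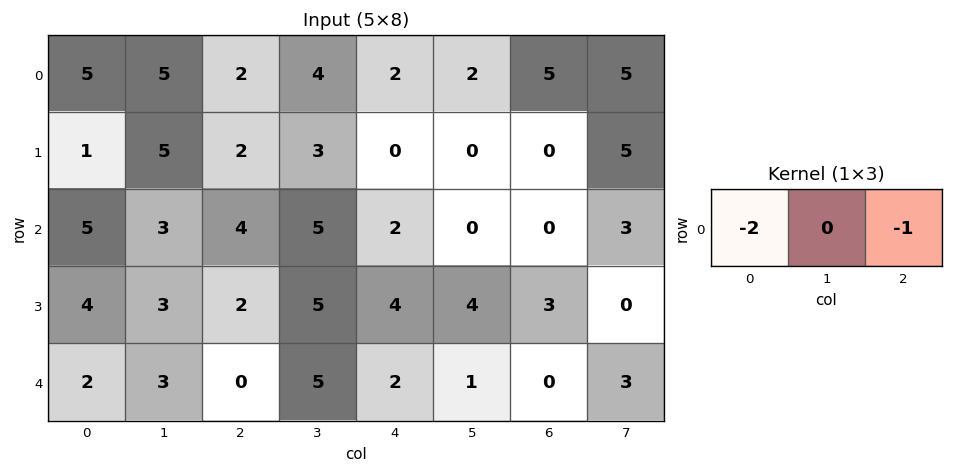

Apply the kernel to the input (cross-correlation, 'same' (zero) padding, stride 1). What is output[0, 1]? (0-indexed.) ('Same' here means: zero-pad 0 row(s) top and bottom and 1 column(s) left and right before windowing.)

-12

The receptive field on the zero-padded input at this output position is [5 5 2]. Elementwise product with the kernel and sum: 5·-2 + 2·-1.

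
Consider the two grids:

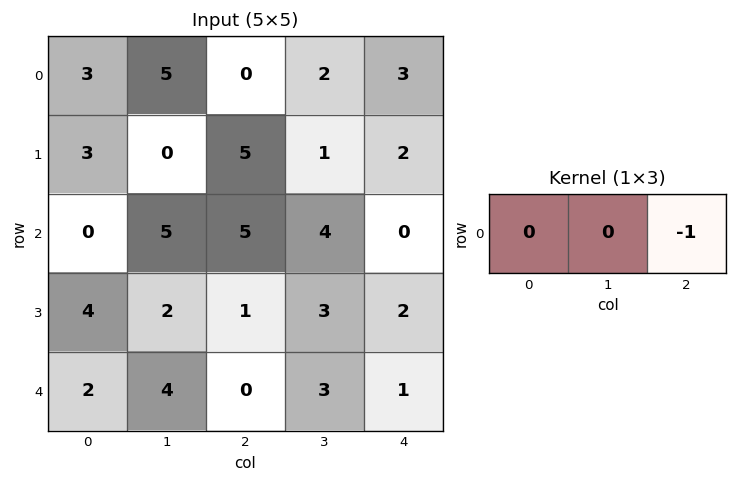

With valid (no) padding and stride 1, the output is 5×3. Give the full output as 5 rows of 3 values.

Output[0,0]: The receptive field on the input at this output position is [3 5 0]. Elementwise product with the kernel and sum: 0·-1.

0 -2 -3
-5 -1 -2
-5 -4 0
-1 -3 -2
0 -3 -1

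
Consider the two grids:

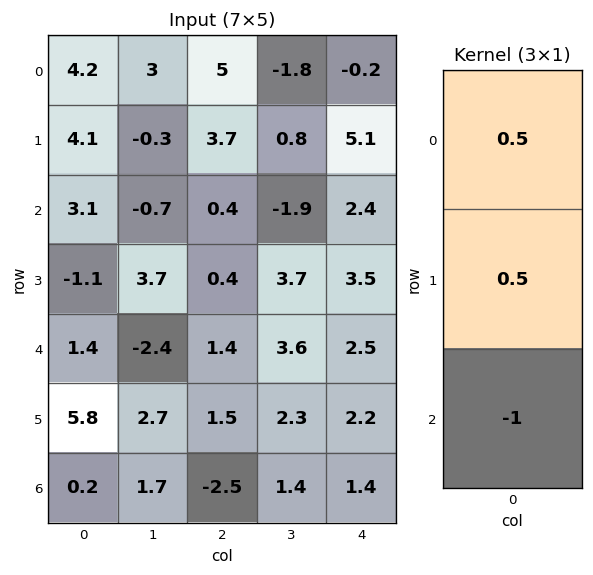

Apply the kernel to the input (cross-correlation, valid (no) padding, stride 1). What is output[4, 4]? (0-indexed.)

The receptive field on the input at this output position is [2.5 / 2.2 / 1.4]. Elementwise product with the kernel and sum: 2.5·0.5 + 2.2·0.5 + 1.4·-1.

0.95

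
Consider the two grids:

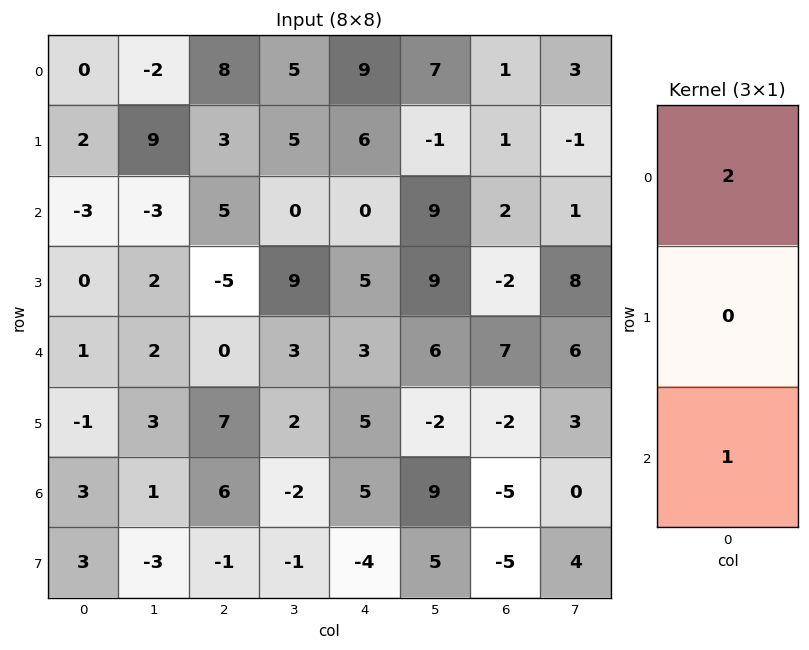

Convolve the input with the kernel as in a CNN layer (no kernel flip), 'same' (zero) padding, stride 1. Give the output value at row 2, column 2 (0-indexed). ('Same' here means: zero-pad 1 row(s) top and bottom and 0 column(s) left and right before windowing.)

1

The receptive field on the zero-padded input at this output position is [3 / 5 / -5]. Elementwise product with the kernel and sum: 3·2 + -5·1.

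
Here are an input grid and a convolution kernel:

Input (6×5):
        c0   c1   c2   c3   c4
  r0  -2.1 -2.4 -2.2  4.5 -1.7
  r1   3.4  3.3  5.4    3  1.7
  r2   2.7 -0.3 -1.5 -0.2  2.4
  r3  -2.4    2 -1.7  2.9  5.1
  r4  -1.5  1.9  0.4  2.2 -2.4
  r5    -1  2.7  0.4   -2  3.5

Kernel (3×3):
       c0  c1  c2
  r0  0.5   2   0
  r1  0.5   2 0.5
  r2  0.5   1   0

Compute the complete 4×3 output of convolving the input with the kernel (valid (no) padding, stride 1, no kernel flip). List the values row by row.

6.2 6.7 16.5
9.1 8.5 10.8
3.85 -2.75 8.75
8.25 2.2 6.55

Output[0,0]: The receptive field on the input at this output position is [-2.1 -2.4 -2.2 / 3.4 3.3 5.4 / 2.7 -0.3 -1.5]. Elementwise product with the kernel and sum: -2.1·0.5 + -2.4·2 + 3.4·0.5 + 3.3·2 + 5.4·0.5 + 2.7·0.5 + -0.3·1.
Output[0,1]: The receptive field on the input at this output position is [-2.4 -2.2 4.5 / 3.3 5.4 3 / -0.3 -1.5 -0.2]. Elementwise product with the kernel and sum: -2.4·0.5 + -2.2·2 + 3.3·0.5 + 5.4·2 + 3·0.5 + -0.3·0.5 + -1.5·1.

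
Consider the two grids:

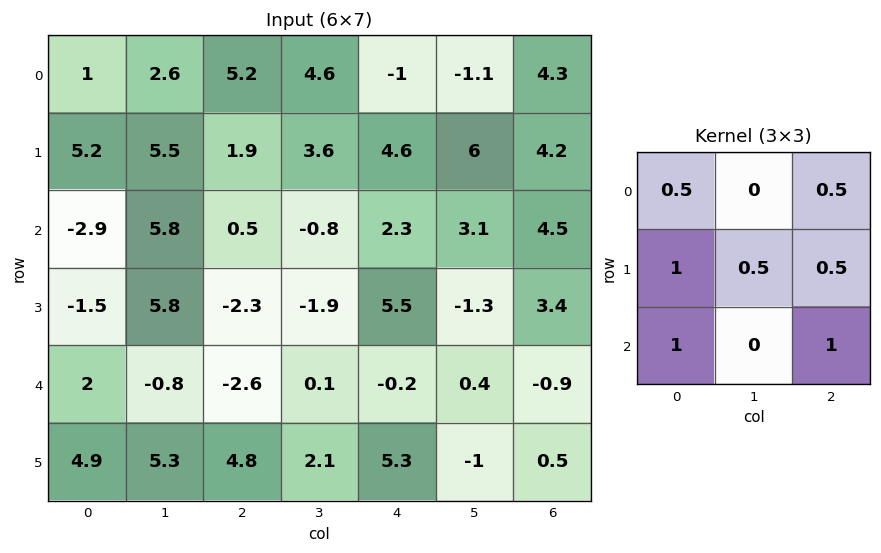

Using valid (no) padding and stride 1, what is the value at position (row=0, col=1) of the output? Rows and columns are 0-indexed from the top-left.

The receptive field on the input at this output position is [2.6 5.2 4.6 / 5.5 1.9 3.6 / 5.8 0.5 -0.8]. Elementwise product with the kernel and sum: 2.6·0.5 + 4.6·0.5 + 5.5·1 + 1.9·0.5 + 3.6·0.5 + 5.8·1 + -0.8·1.

16.85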